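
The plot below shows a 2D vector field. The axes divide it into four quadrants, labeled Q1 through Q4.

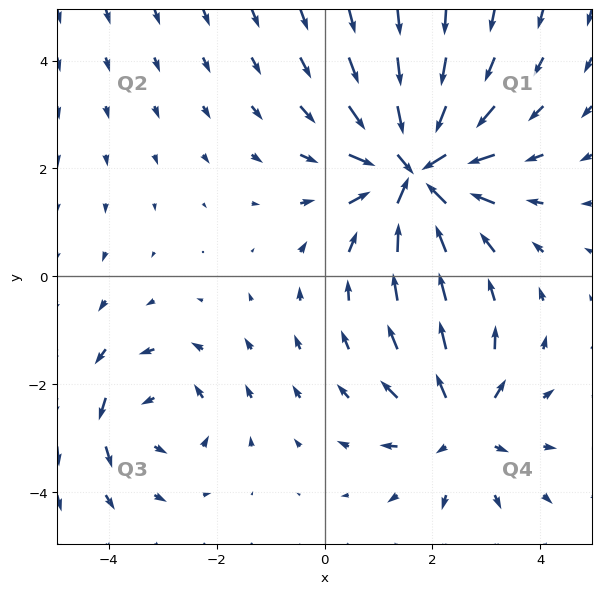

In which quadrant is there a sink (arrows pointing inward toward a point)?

Q1

The sink sits at approximately (1.7, 2.0), which lies in quadrant Q1. The divergence there is about -5, negative as expected for a sink.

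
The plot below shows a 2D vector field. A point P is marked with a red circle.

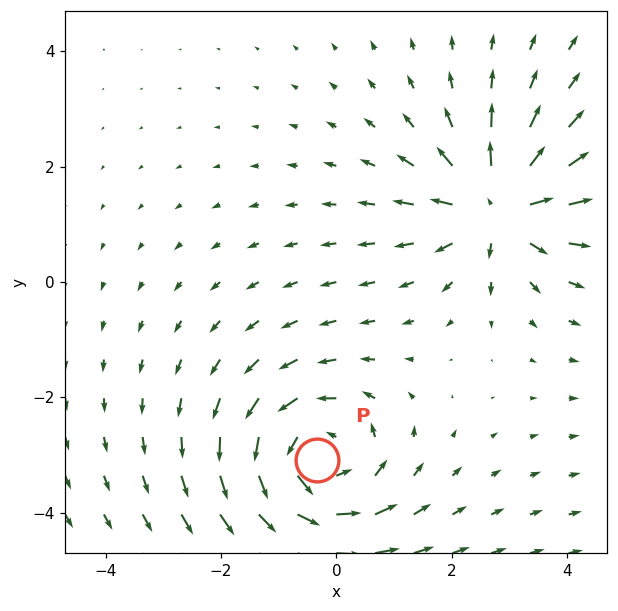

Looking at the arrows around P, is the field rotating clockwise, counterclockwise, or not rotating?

counterclockwise

Near P at (-0.3, -3.1) the arrows circulate counterclockwise. The curl (z-component) there is about +4; positive curl means counterclockwise rotation.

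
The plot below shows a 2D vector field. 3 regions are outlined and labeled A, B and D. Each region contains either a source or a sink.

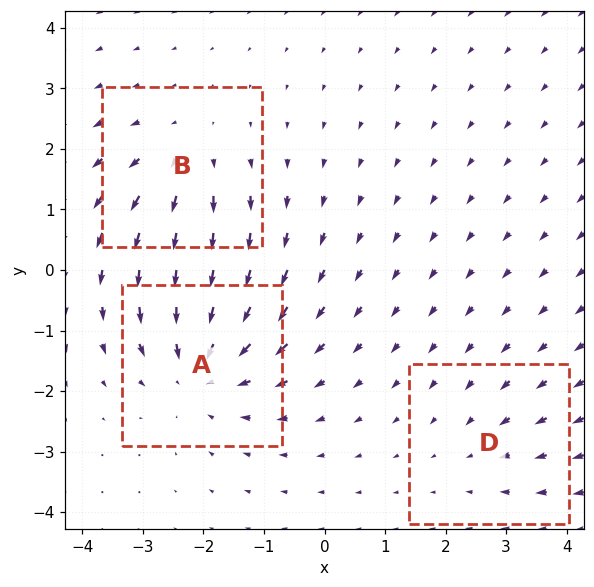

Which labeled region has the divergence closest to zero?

D

Divergence at each region's feature centre — A: about -4, B: about +3, D: about -2. Region D is closest to zero.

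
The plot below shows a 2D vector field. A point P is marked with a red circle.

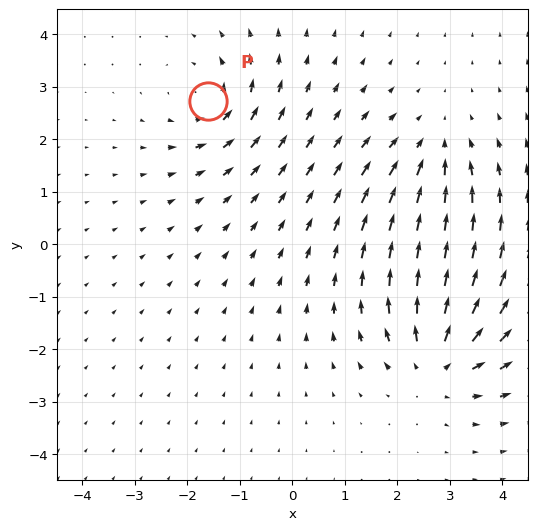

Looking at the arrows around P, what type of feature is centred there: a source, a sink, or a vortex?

At P (-1.6, 2.7) the arrows circulate counterclockwise. Divergence ≈0, curl about +4 — near-zero divergence with nonzero curl is a vortex.

vortex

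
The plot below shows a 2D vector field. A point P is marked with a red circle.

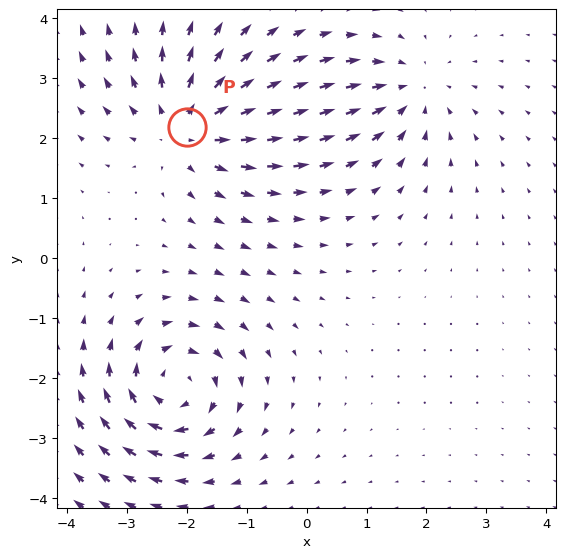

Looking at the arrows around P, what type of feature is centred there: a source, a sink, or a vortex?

At P (-2.0, 2.2) the arrows spread outward. Divergence about +5, curl ≈0 — positive divergence with near-zero curl is a source.

source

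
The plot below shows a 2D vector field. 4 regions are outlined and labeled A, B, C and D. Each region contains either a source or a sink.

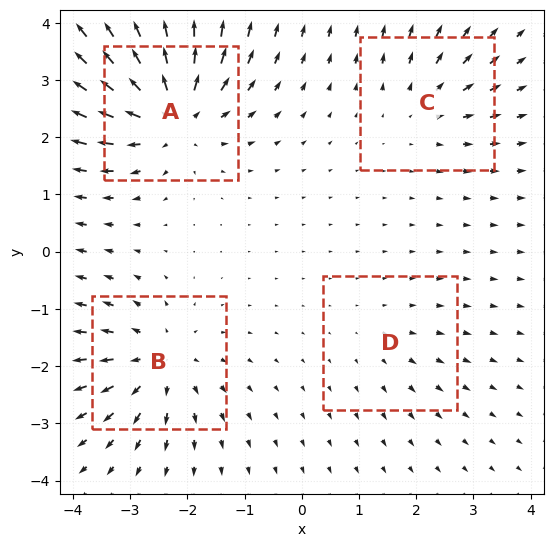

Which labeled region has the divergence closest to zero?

Divergence at each region's feature centre — A: about +8, B: about +6, C: about +4, D: about +2. Region D is closest to zero.

D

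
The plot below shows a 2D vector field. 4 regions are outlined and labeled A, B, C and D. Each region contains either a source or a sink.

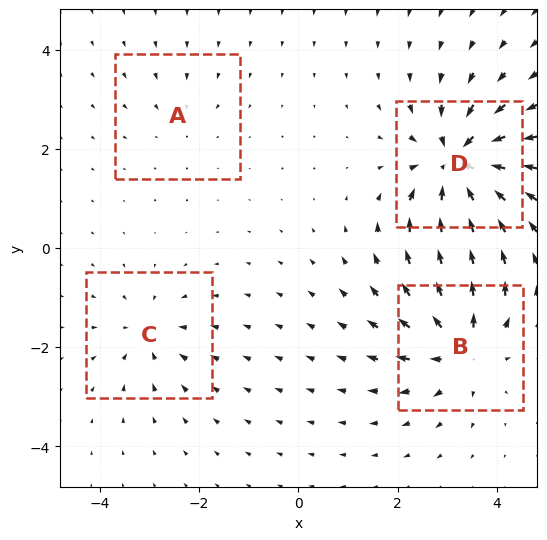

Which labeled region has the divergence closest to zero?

A

Divergence at each region's feature centre — A: about -2, B: about +6, C: about -4, D: about -8. Region A is closest to zero.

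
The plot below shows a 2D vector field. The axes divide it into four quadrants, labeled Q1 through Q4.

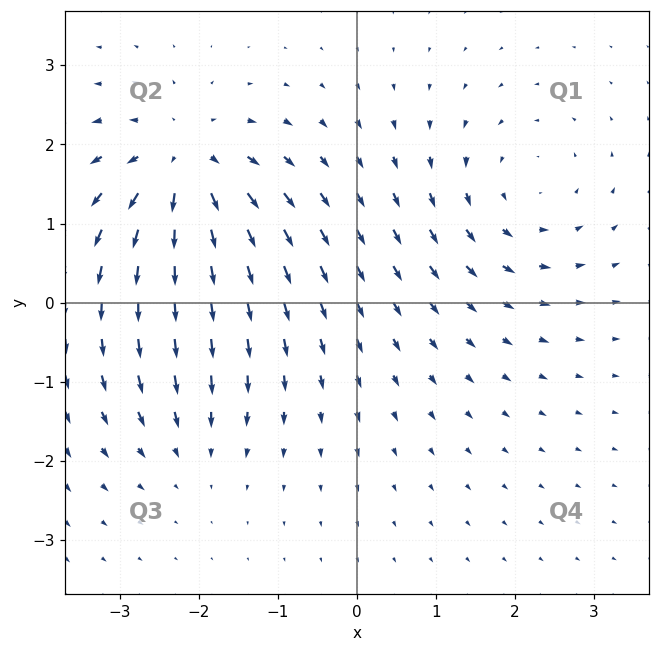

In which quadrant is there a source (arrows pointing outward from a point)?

Q2

The source sits at approximately (-2.2, 1.7), which lies in quadrant Q2. The divergence there is about +6, positive as expected for a source.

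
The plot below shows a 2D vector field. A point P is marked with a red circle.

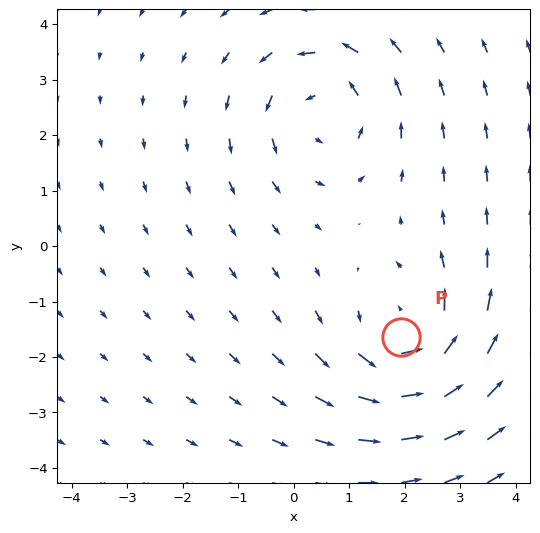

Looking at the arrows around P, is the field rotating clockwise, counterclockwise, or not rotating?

counterclockwise

Near P at (1.9, -1.6) the arrows circulate counterclockwise. The curl (z-component) there is about +4; positive curl means counterclockwise rotation.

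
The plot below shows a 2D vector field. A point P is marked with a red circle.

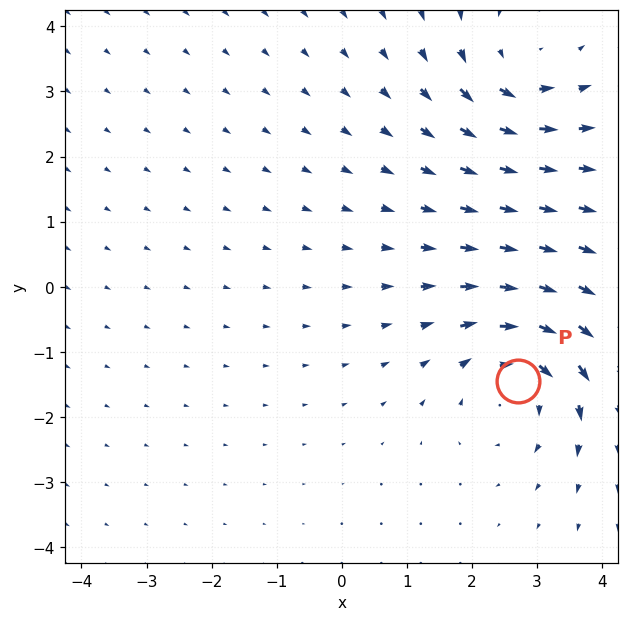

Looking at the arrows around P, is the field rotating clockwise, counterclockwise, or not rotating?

Near P at (2.7, -1.5) the arrows circulate clockwise. The curl (z-component) there is about -4; negative curl means clockwise rotation.

clockwise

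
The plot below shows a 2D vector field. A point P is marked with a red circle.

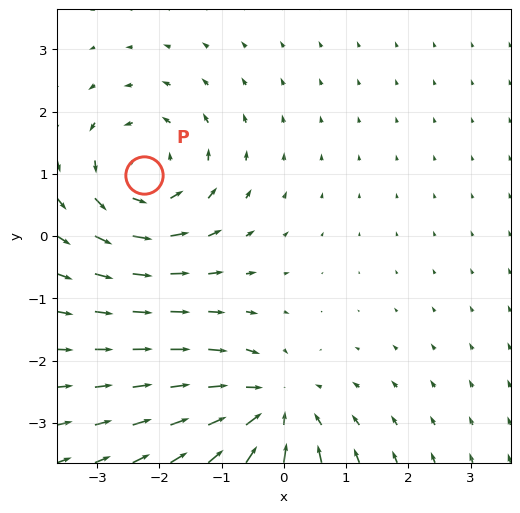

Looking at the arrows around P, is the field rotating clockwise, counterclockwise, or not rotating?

counterclockwise

Near P at (-2.2, 1.0) the arrows circulate counterclockwise. The curl (z-component) there is about +5; positive curl means counterclockwise rotation.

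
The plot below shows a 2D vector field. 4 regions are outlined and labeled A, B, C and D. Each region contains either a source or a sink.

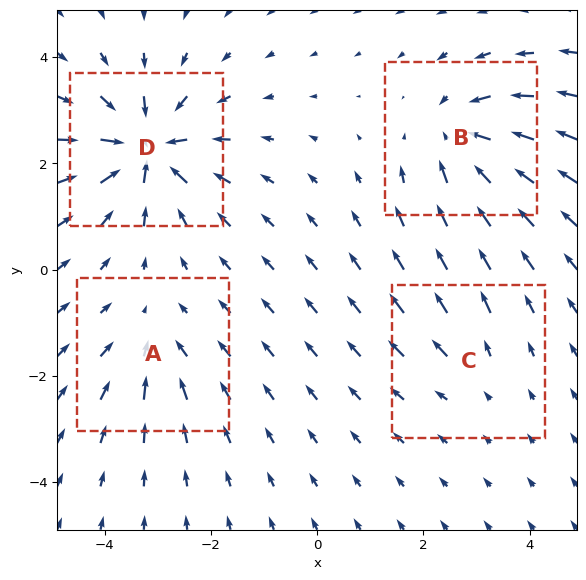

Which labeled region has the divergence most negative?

D

Divergence at each region's feature centre — A: about -4, B: about -6, C: about +2, D: about -9. Region D is most negative.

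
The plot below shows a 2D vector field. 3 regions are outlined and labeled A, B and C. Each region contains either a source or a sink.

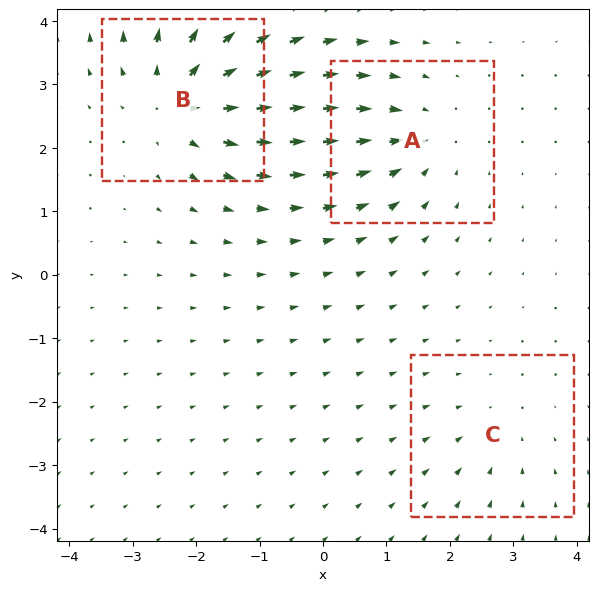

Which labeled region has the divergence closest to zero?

C

Divergence at each region's feature centre — A: about -3, B: about +5, C: about -2. Region C is closest to zero.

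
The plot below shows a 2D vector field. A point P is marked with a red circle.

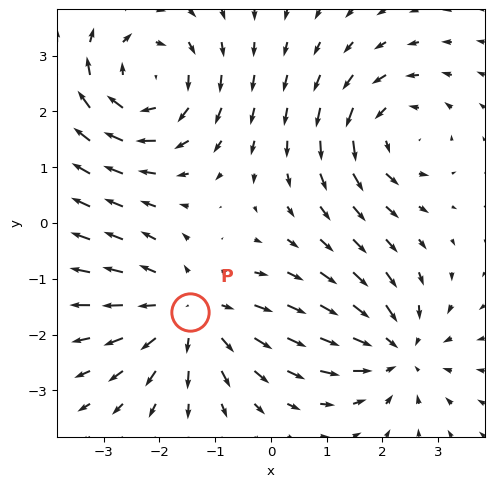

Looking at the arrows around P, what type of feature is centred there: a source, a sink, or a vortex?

At P (-1.4, -1.6) the arrows spread outward. Divergence about +4, curl ≈0 — positive divergence with near-zero curl is a source.

source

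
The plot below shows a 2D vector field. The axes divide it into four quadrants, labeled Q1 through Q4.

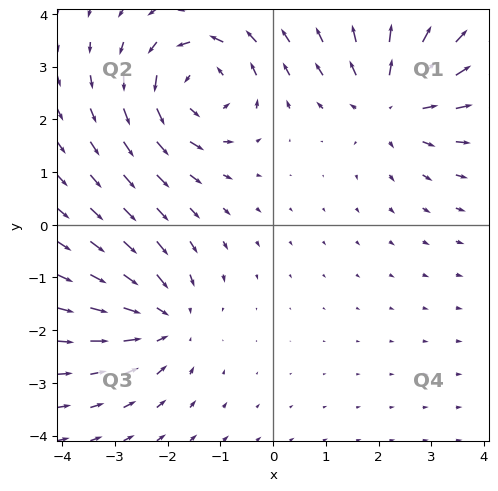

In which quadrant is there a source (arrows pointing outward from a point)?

The source sits at approximately (2.2, 2.3), which lies in quadrant Q1. The divergence there is about +4, positive as expected for a source.

Q1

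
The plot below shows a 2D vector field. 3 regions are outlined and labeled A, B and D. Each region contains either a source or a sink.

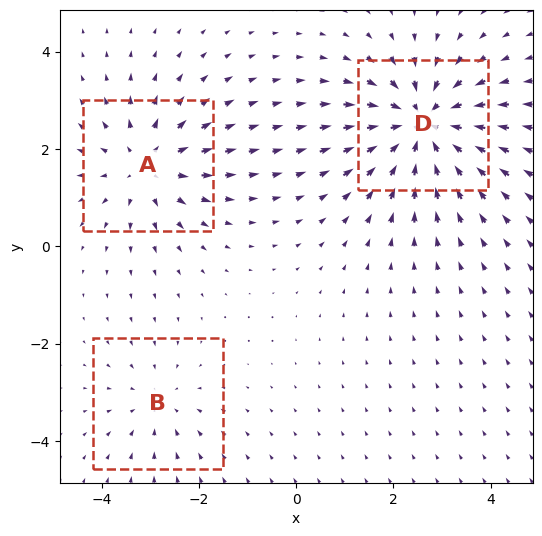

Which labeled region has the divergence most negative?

Divergence at each region's feature centre — A: about +3, B: about -2, D: about -5. Region D is most negative.

D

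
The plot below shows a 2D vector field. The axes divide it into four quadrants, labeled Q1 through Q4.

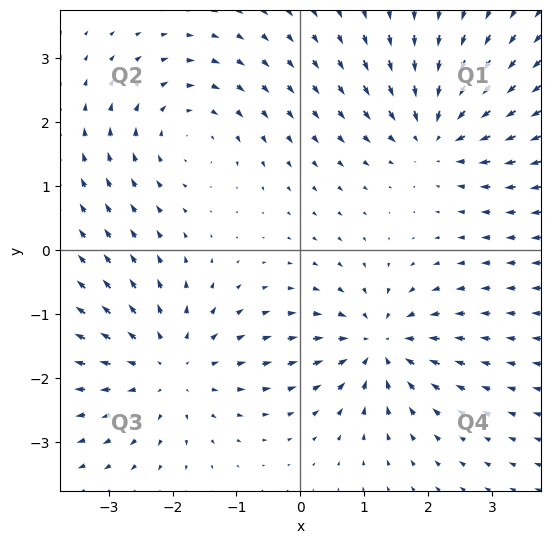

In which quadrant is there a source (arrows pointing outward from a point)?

Q3

The source sits at approximately (-2.0, -1.9), which lies in quadrant Q3. The divergence there is about +4, positive as expected for a source.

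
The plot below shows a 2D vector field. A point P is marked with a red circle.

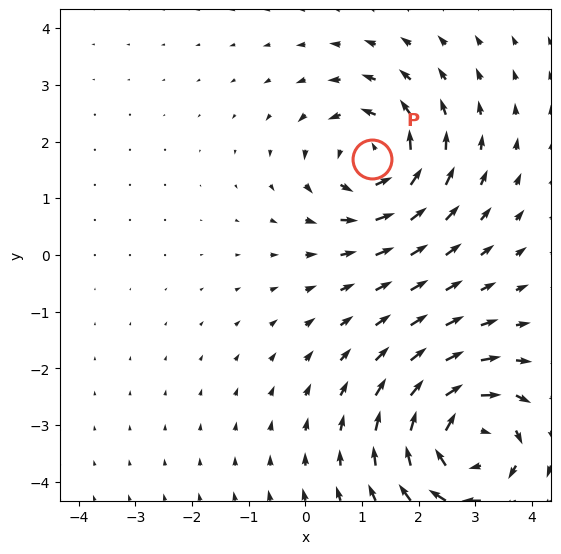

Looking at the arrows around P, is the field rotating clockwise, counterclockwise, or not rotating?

counterclockwise

Near P at (1.2, 1.7) the arrows circulate counterclockwise. The curl (z-component) there is about +5; positive curl means counterclockwise rotation.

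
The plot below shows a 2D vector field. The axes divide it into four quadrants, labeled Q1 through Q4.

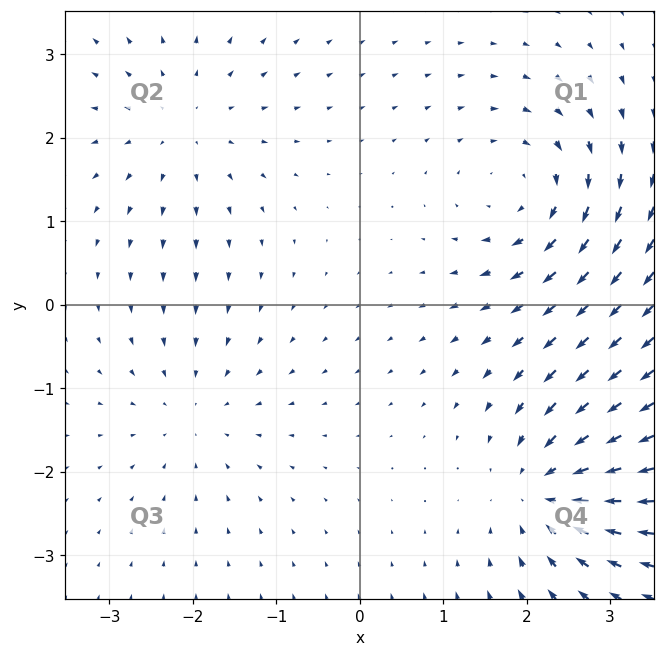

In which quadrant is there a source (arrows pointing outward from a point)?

Q2

The source sits at approximately (-2.1, 2.2), which lies in quadrant Q2. The divergence there is about +3, positive as expected for a source.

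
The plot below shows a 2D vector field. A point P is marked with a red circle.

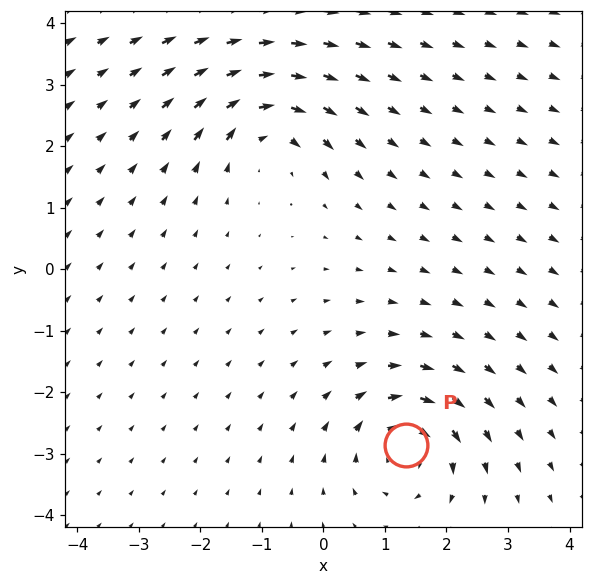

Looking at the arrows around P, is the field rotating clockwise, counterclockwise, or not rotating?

Near P at (1.3, -2.9) the arrows circulate clockwise. The curl (z-component) there is about -4; negative curl means clockwise rotation.

clockwise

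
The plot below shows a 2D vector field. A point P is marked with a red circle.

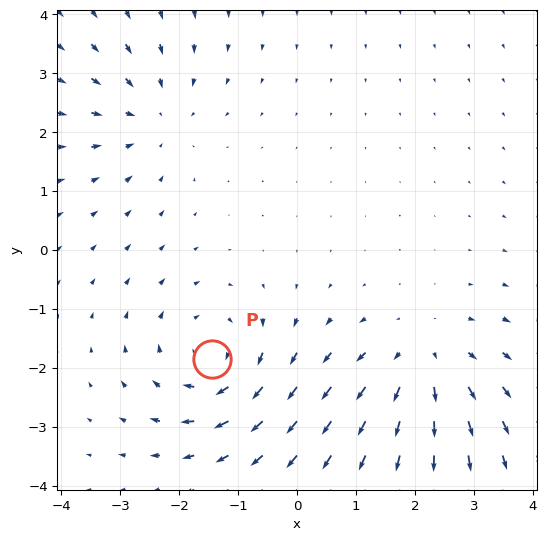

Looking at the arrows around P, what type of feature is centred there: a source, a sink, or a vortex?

At P (-1.4, -1.8) the arrows circulate clockwise. Divergence ≈0, curl about -4 — near-zero divergence with nonzero curl is a vortex.

vortex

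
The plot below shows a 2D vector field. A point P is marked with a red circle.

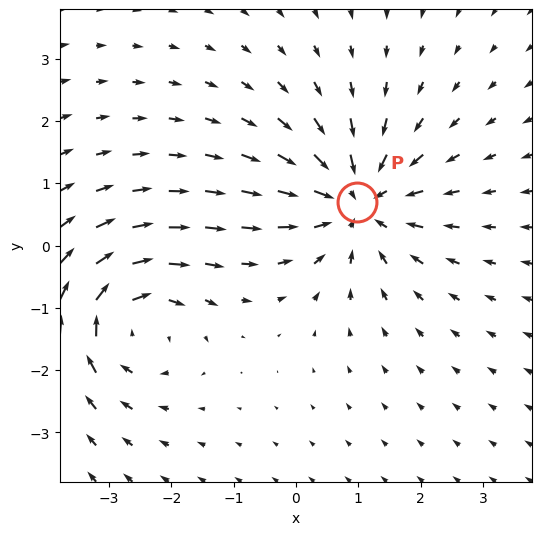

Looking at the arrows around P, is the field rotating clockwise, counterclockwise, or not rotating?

Near P at (1.0, 0.7) the arrows show no circulation. The curl there is ≈0.

not rotating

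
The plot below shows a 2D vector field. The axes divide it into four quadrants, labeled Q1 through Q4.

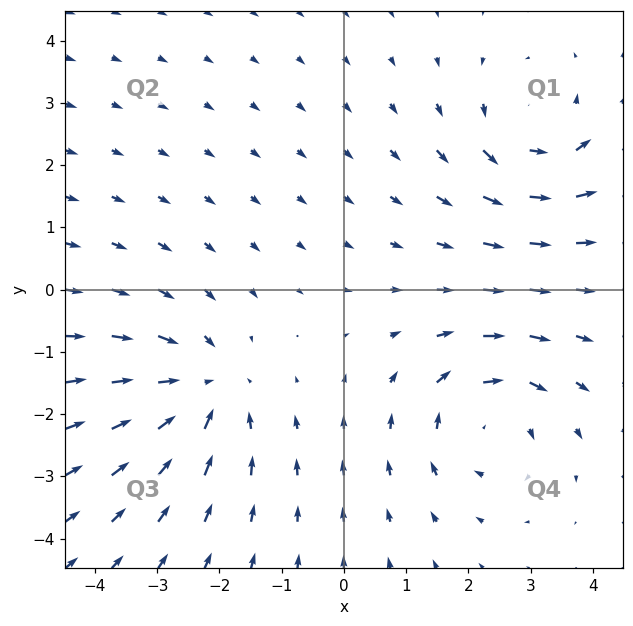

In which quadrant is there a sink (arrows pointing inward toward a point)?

The sink sits at approximately (-2.3, -1.6), which lies in quadrant Q3. The divergence there is about -4, negative as expected for a sink.

Q3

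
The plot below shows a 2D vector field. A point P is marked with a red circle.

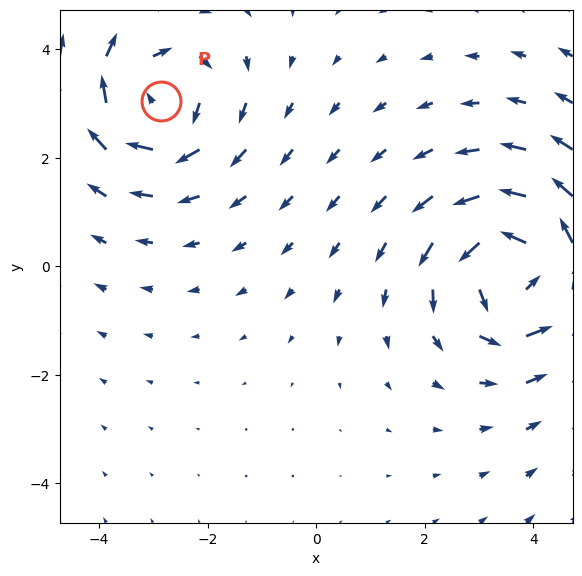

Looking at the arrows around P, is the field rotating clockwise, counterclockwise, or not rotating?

Near P at (-2.9, 3.0) the arrows circulate clockwise. The curl (z-component) there is about -3; negative curl means clockwise rotation.

clockwise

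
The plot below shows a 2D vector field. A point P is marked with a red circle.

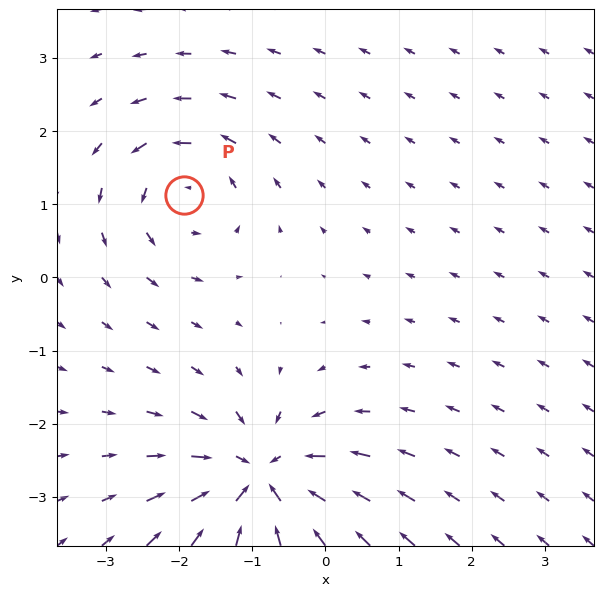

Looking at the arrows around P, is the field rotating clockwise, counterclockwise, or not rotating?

counterclockwise

Near P at (-1.9, 1.1) the arrows circulate counterclockwise. The curl (z-component) there is about +4; positive curl means counterclockwise rotation.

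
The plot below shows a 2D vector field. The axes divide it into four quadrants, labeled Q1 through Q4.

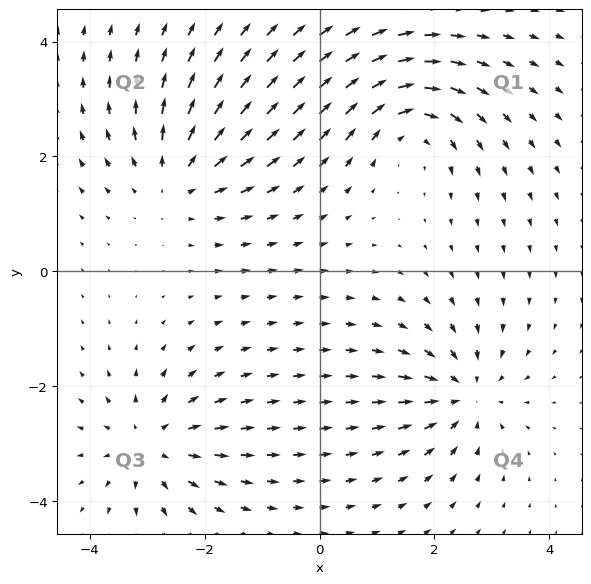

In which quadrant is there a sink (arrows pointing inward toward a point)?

The sink sits at approximately (2.5, -2.1), which lies in quadrant Q4. The divergence there is about -4, negative as expected for a sink.

Q4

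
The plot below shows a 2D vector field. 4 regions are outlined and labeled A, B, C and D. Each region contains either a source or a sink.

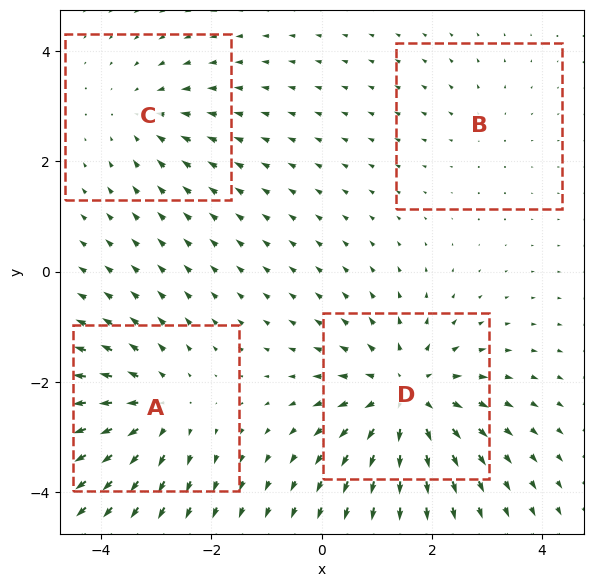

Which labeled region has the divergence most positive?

Divergence at each region's feature centre — A: about +5, B: about +2, C: about -3, D: about +6. Region D is most positive.

D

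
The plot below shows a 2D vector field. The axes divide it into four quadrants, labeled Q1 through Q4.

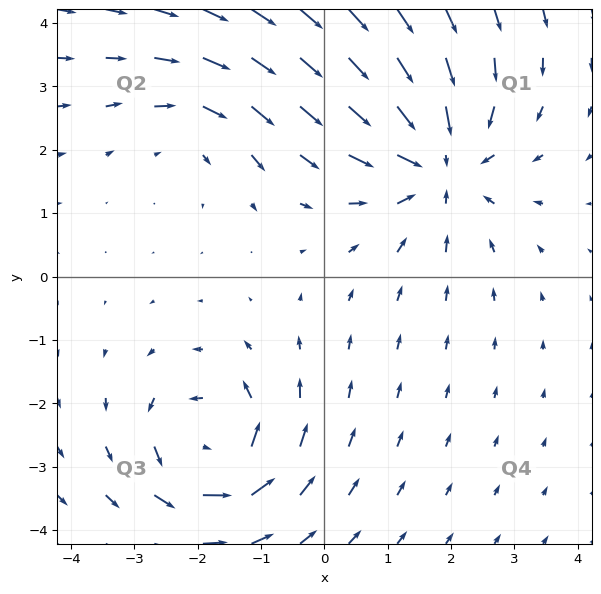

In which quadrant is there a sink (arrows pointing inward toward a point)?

The sink sits at approximately (1.8, 1.8), which lies in quadrant Q1. The divergence there is about -4, negative as expected for a sink.

Q1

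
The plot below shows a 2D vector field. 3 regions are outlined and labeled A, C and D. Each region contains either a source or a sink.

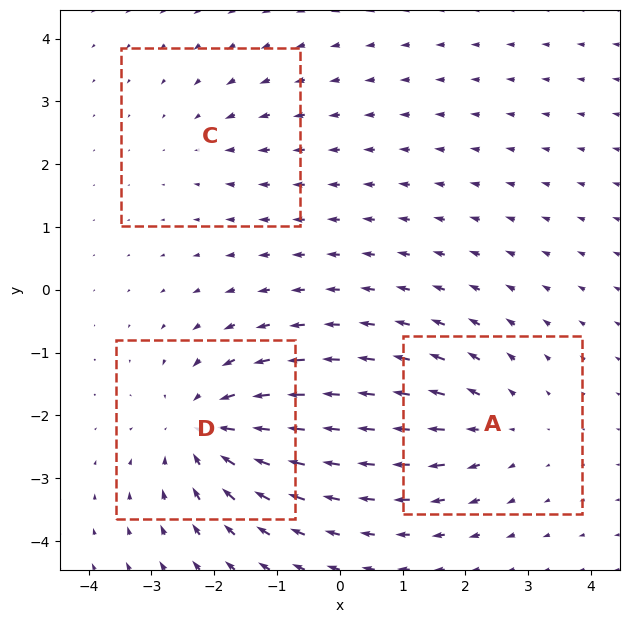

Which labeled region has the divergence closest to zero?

C

Divergence at each region's feature centre — A: about +3, C: about -2, D: about -5. Region C is closest to zero.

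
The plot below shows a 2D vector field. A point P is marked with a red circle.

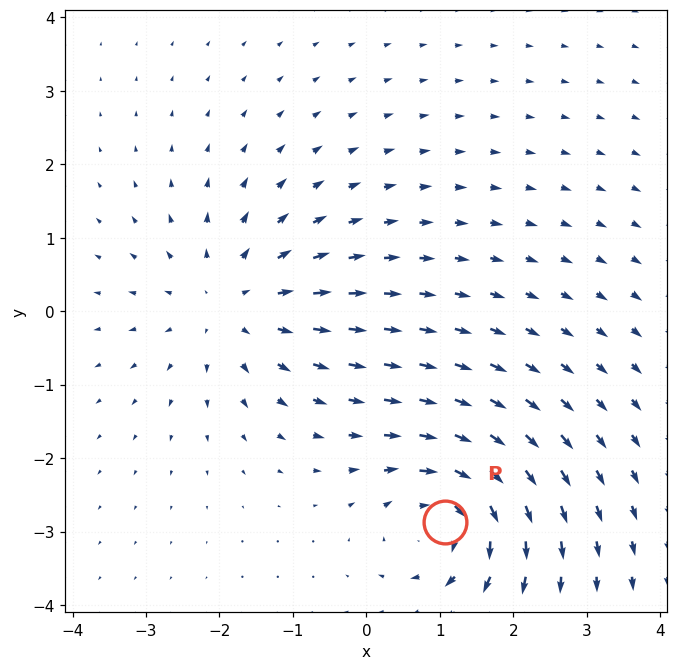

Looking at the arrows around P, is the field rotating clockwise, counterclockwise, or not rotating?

clockwise

Near P at (1.1, -2.9) the arrows circulate clockwise. The curl (z-component) there is about -6; negative curl means clockwise rotation.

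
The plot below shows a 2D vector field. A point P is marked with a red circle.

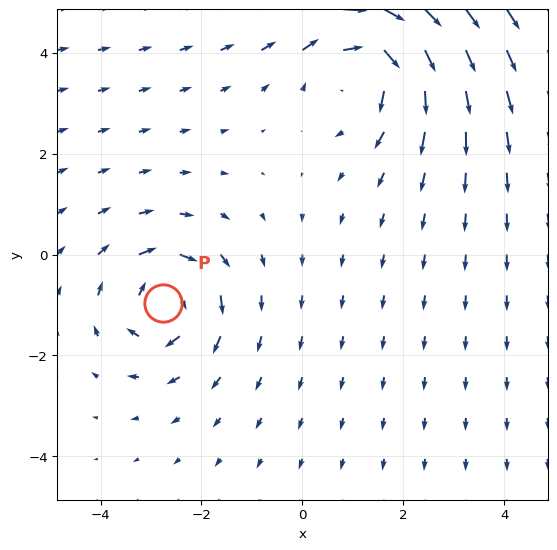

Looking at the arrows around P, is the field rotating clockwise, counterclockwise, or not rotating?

Near P at (-2.8, -1.0) the arrows circulate clockwise. The curl (z-component) there is about -4; negative curl means clockwise rotation.

clockwise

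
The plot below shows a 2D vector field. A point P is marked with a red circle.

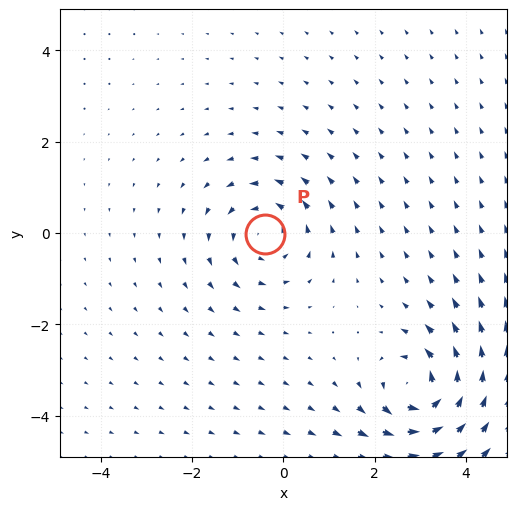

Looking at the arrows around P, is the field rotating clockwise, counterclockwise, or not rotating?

counterclockwise

Near P at (-0.4, -0.0) the arrows circulate counterclockwise. The curl (z-component) there is about +3; positive curl means counterclockwise rotation.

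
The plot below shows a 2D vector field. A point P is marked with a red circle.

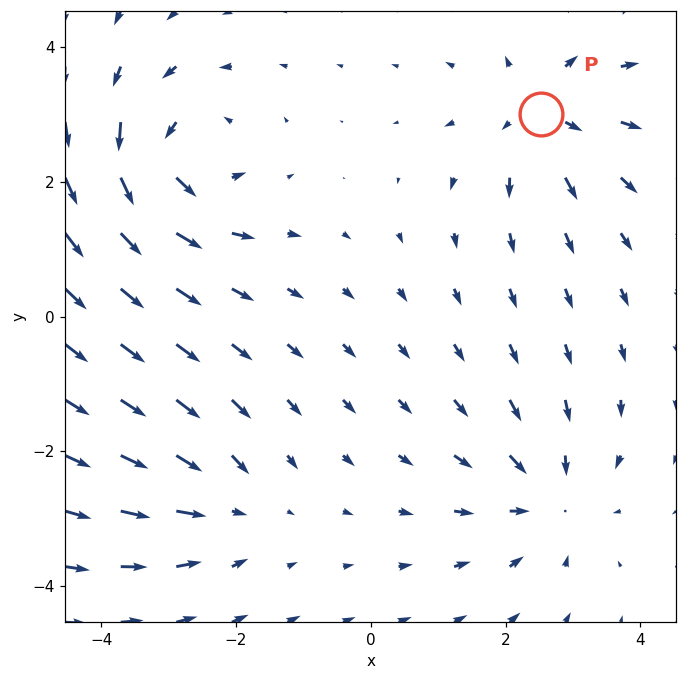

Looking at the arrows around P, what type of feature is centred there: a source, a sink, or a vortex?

At P (2.5, 3.0) the arrows spread outward. Divergence about +4, curl ≈0 — positive divergence with near-zero curl is a source.

source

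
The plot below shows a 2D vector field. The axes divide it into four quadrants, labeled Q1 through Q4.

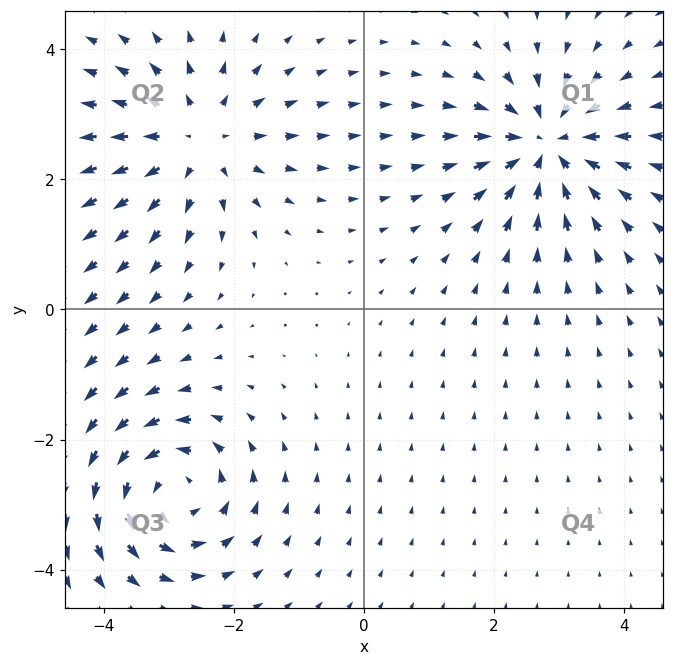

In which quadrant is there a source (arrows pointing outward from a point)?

Q2

The source sits at approximately (-2.5, 2.6), which lies in quadrant Q2. The divergence there is about +4, positive as expected for a source.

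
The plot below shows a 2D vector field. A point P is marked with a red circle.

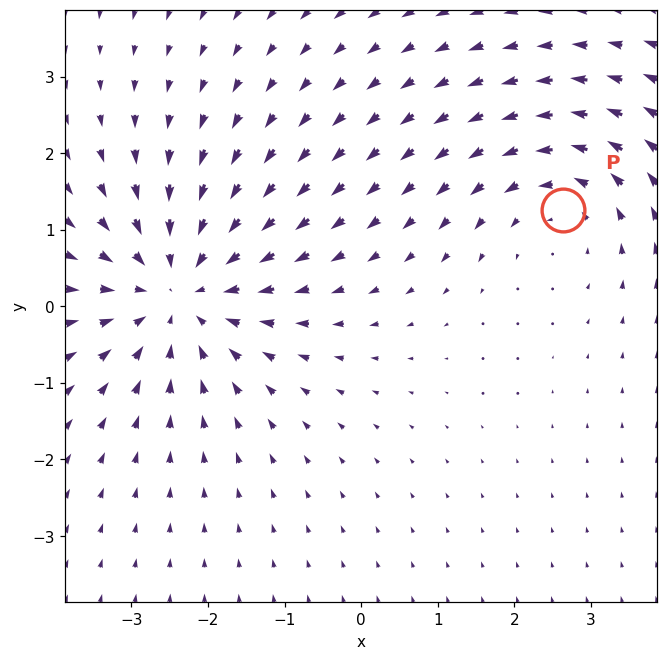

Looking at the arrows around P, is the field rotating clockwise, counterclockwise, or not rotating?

counterclockwise

Near P at (2.6, 1.3) the arrows circulate counterclockwise. The curl (z-component) there is about +3; positive curl means counterclockwise rotation.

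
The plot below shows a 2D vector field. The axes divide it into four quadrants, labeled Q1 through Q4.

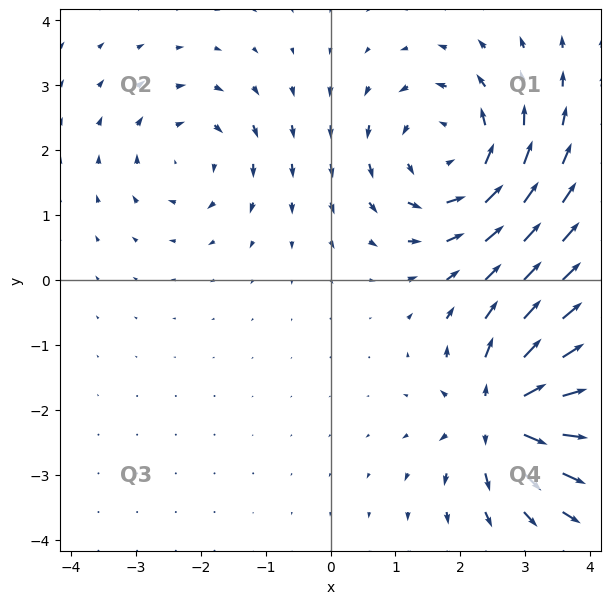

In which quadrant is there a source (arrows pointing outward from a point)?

The source sits at approximately (2.7, -2.1), which lies in quadrant Q4. The divergence there is about +6, positive as expected for a source.

Q4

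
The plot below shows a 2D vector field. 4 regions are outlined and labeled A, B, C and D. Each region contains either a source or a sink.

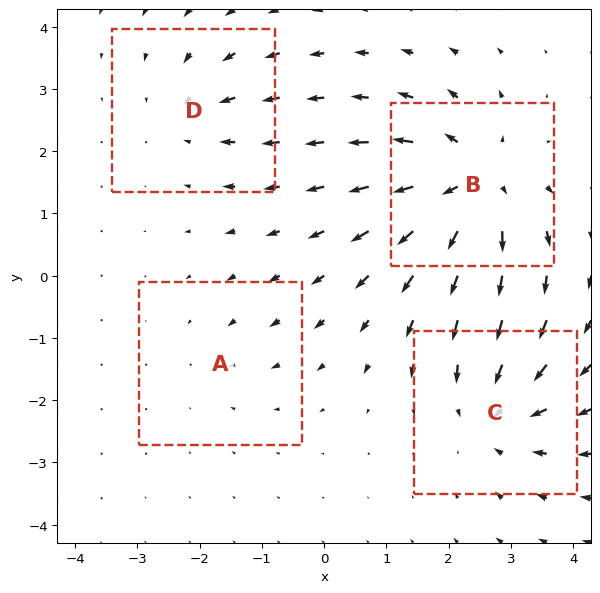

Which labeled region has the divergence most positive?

Divergence at each region's feature centre — A: about -2, B: about +7, C: about -5, D: about -3. Region B is most positive.

B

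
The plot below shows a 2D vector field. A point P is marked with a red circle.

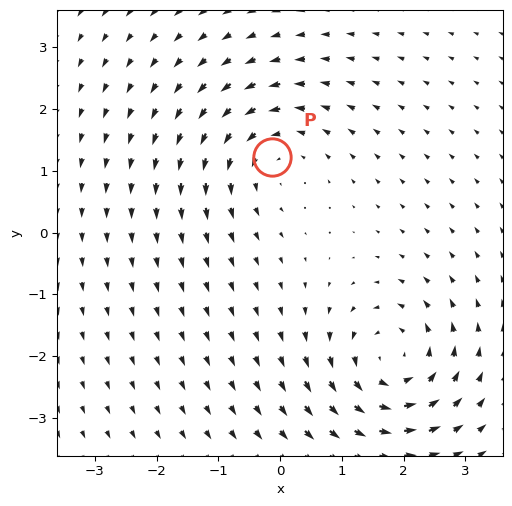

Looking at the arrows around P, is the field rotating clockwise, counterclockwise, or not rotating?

counterclockwise

Near P at (-0.1, 1.2) the arrows circulate counterclockwise. The curl (z-component) there is about +4; positive curl means counterclockwise rotation.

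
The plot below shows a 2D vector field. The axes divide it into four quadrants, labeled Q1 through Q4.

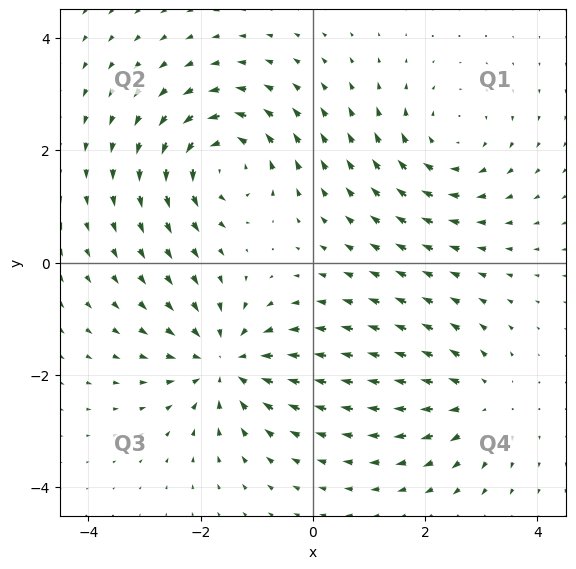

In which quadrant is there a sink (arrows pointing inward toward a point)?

The sink sits at approximately (-1.6, -1.8), which lies in quadrant Q3. The divergence there is about -4, negative as expected for a sink.

Q3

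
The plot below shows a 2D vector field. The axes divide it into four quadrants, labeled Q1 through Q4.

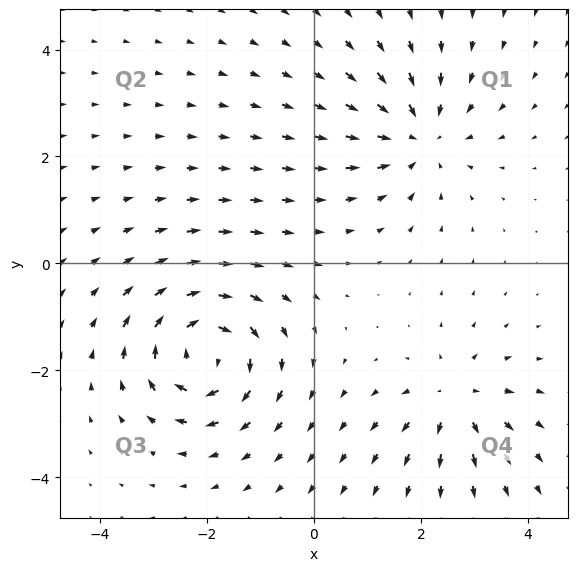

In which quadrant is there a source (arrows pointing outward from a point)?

The source sits at approximately (2.6, -2.5), which lies in quadrant Q4. The divergence there is about +3, positive as expected for a source.

Q4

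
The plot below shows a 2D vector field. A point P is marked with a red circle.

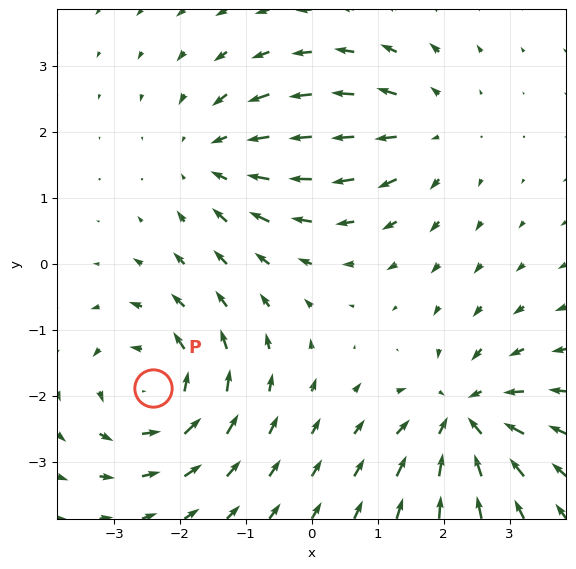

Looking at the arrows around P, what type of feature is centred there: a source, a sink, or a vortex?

vortex

At P (-2.4, -1.9) the arrows circulate counterclockwise. Divergence ≈0, curl about +5 — near-zero divergence with nonzero curl is a vortex.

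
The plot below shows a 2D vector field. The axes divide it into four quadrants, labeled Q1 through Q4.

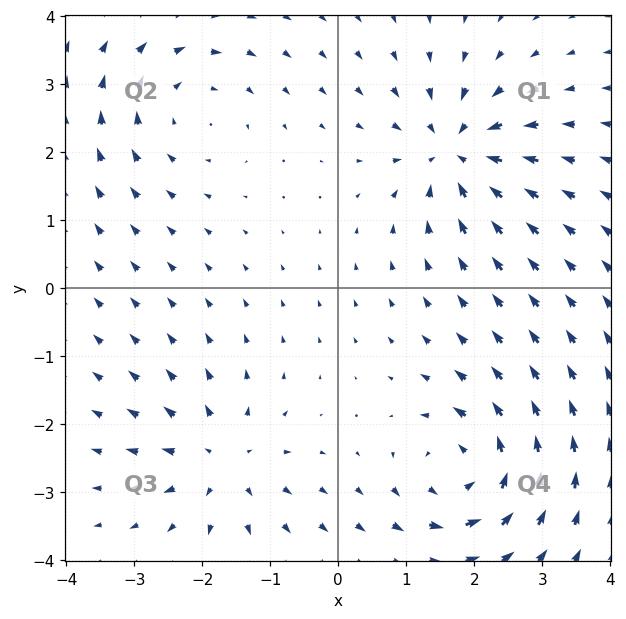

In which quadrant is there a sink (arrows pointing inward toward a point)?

Q1

The sink sits at approximately (1.7, 2.0), which lies in quadrant Q1. The divergence there is about -6, negative as expected for a sink.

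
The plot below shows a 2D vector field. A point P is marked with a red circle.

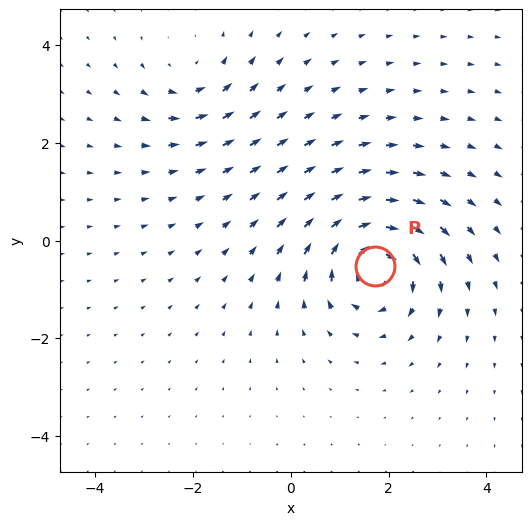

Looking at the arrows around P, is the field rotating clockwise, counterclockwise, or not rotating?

clockwise

Near P at (1.7, -0.5) the arrows circulate clockwise. The curl (z-component) there is about -5; negative curl means clockwise rotation.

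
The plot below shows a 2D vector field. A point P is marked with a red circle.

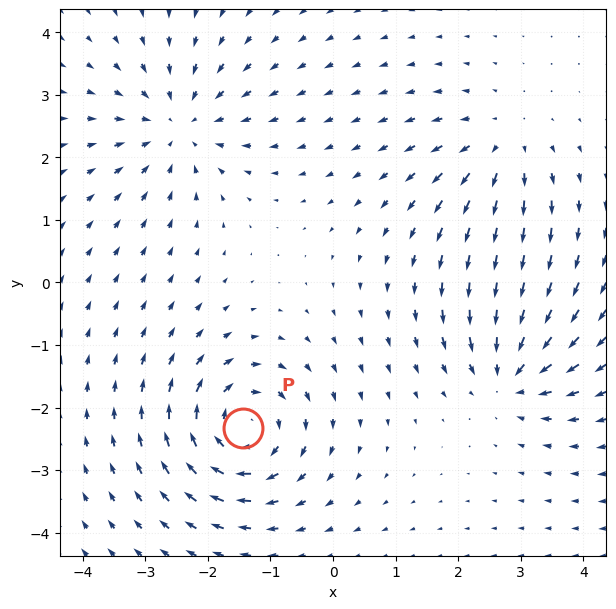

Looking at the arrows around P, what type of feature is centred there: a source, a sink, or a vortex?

At P (-1.4, -2.3) the arrows circulate clockwise. Divergence ≈0, curl about -6 — near-zero divergence with nonzero curl is a vortex.

vortex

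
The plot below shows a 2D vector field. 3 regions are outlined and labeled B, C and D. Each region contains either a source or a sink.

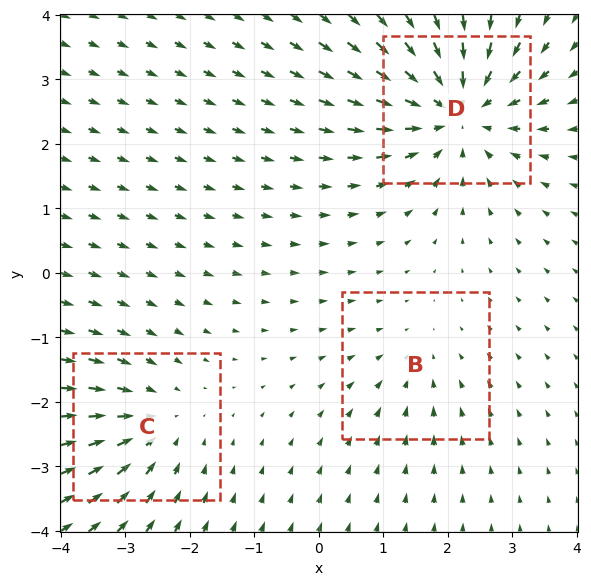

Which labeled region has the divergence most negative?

D

Divergence at each region's feature centre — B: about -2, C: about -3, D: about -5. Region D is most negative.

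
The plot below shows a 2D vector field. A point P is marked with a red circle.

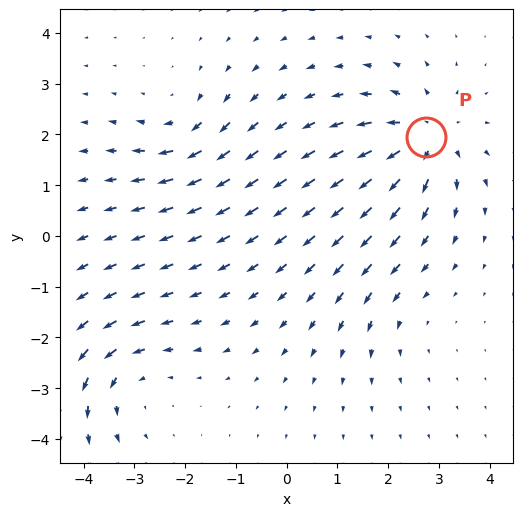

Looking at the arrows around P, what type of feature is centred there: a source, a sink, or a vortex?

source

At P (2.8, 1.9) the arrows spread outward. Divergence about +6, curl ≈0 — positive divergence with near-zero curl is a source.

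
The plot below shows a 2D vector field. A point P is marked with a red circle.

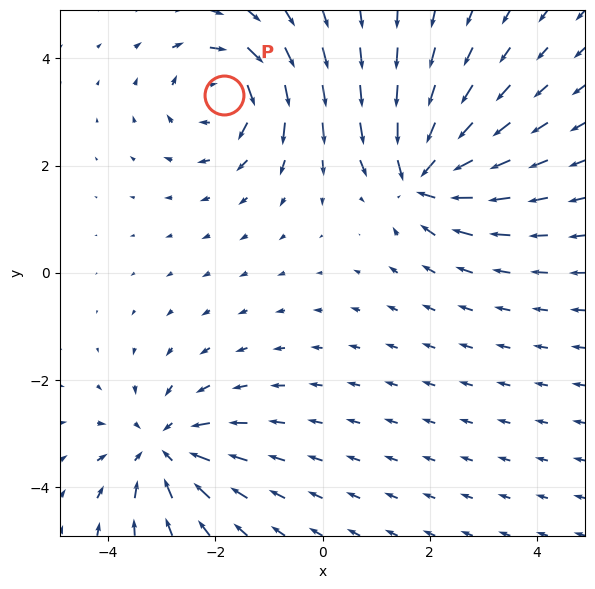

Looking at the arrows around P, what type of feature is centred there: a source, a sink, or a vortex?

At P (-1.8, 3.3) the arrows circulate clockwise. Divergence ≈0, curl about -6 — near-zero divergence with nonzero curl is a vortex.

vortex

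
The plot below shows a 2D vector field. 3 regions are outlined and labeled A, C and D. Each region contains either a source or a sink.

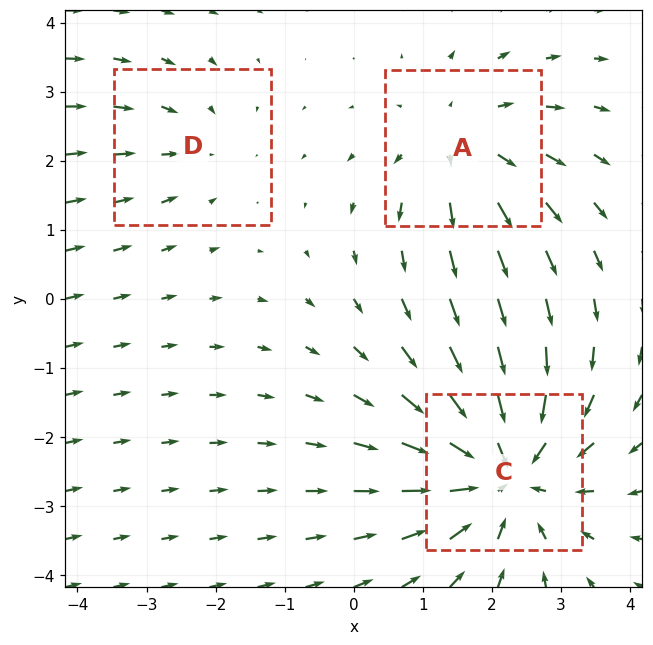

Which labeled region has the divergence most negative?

Divergence at each region's feature centre — A: about +3, C: about -4, D: about -2. Region C is most negative.

C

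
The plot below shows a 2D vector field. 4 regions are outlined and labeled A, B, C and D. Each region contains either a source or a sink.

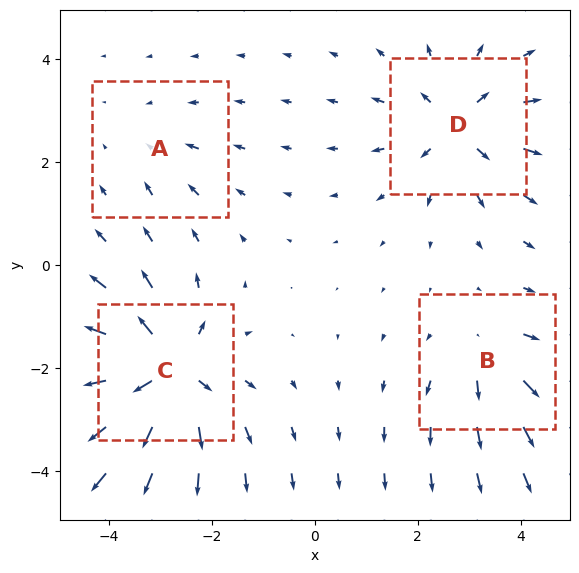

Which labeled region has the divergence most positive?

C

Divergence at each region's feature centre — A: about -2, B: about +4, C: about +8, D: about +5. Region C is most positive.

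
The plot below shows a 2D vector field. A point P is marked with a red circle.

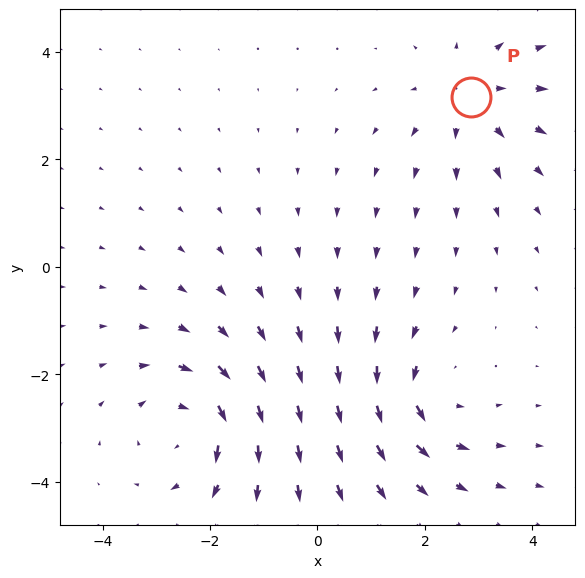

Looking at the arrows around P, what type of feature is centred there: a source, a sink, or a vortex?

At P (2.9, 3.2) the arrows spread outward. Divergence about +3, curl ≈0 — positive divergence with near-zero curl is a source.

source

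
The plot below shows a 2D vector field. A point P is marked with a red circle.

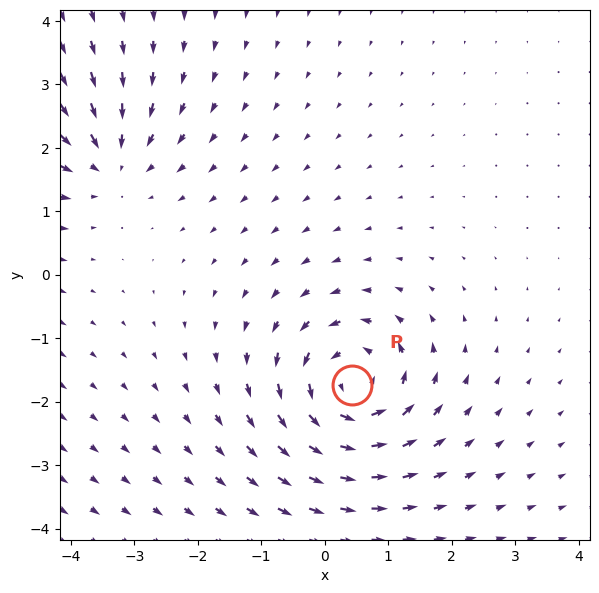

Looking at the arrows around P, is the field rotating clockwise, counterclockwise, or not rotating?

Near P at (0.4, -1.7) the arrows circulate counterclockwise. The curl (z-component) there is about +6; positive curl means counterclockwise rotation.

counterclockwise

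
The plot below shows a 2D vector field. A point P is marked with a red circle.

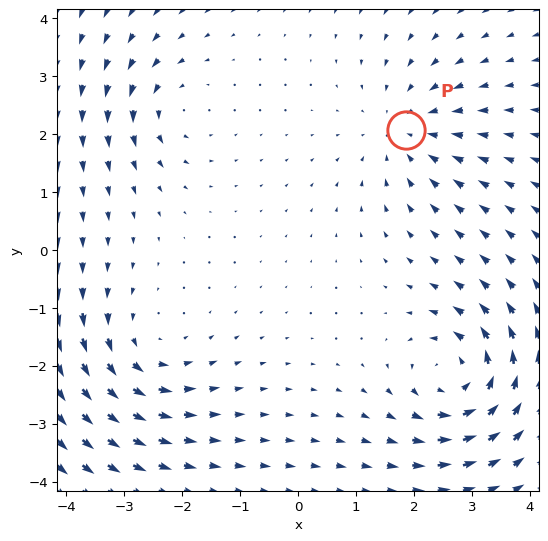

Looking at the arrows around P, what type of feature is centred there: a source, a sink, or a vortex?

At P (1.9, 2.1) the arrows converge inward. Divergence about -3, curl ≈0 — negative divergence with near-zero curl is a sink.

sink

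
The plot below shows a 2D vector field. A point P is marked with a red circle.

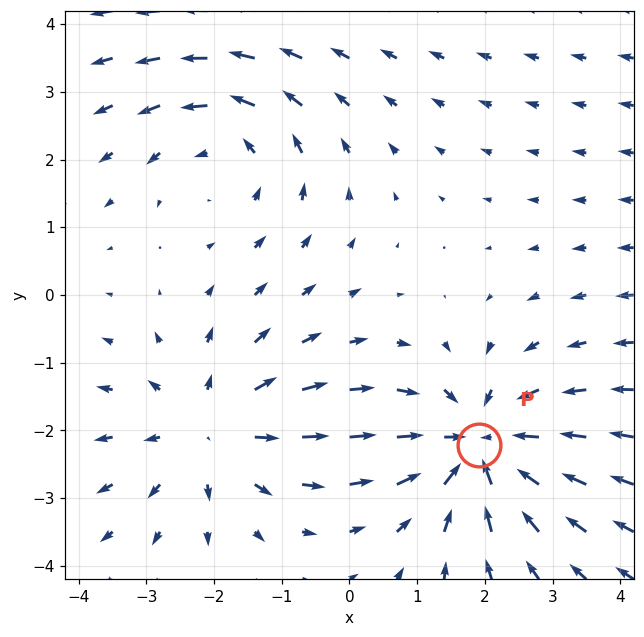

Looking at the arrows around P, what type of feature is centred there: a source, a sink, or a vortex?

sink

At P (1.9, -2.2) the arrows converge inward. Divergence about -4, curl ≈0 — negative divergence with near-zero curl is a sink.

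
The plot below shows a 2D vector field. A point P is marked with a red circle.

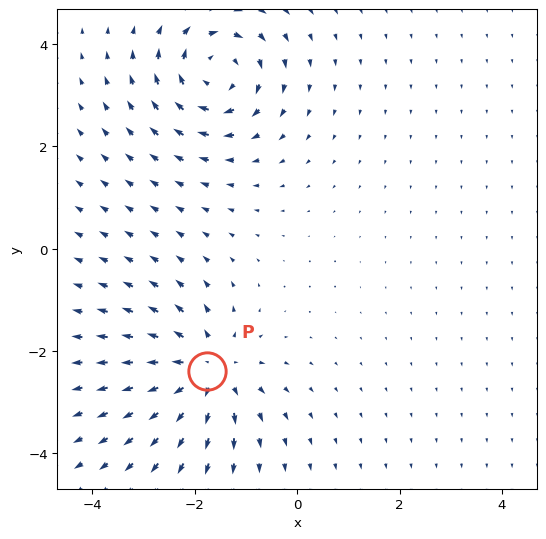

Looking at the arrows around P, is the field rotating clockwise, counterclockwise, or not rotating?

not rotating

Near P at (-1.8, -2.4) the arrows show no circulation. The curl there is ≈0.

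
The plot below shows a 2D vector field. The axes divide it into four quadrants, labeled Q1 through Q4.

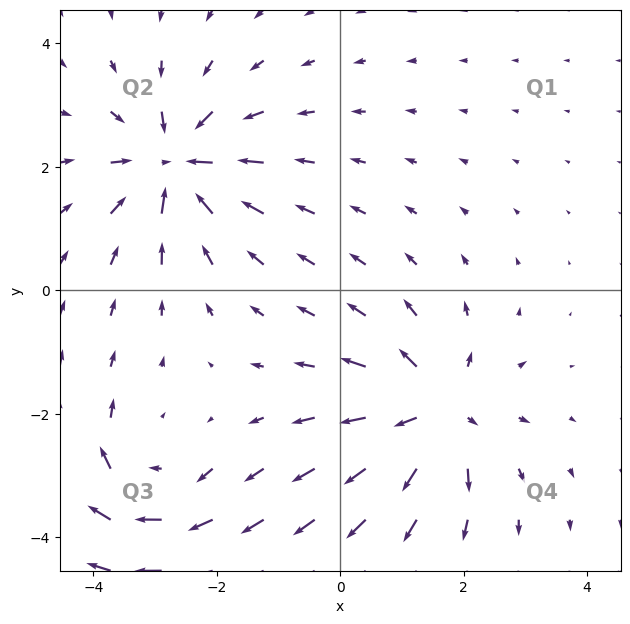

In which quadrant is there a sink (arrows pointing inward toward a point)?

The sink sits at approximately (-2.7, 2.0), which lies in quadrant Q2. The divergence there is about -6, negative as expected for a sink.

Q2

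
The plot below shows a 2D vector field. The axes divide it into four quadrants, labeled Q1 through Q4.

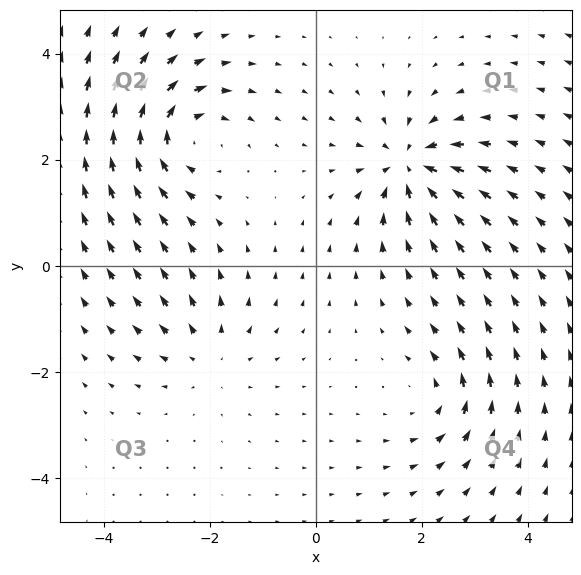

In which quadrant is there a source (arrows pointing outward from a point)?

Q3

The source sits at approximately (-2.0, -1.7), which lies in quadrant Q3. The divergence there is about +3, positive as expected for a source.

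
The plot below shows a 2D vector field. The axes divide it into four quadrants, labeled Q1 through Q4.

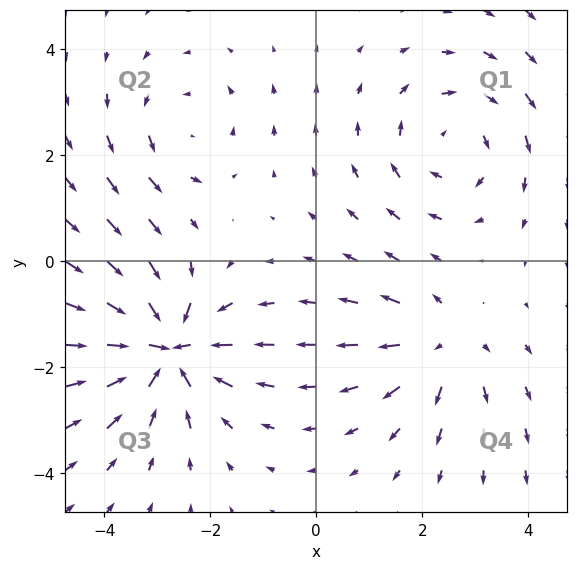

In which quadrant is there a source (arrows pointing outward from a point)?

The source sits at approximately (2.4, -1.6), which lies in quadrant Q4. The divergence there is about +3, positive as expected for a source.

Q4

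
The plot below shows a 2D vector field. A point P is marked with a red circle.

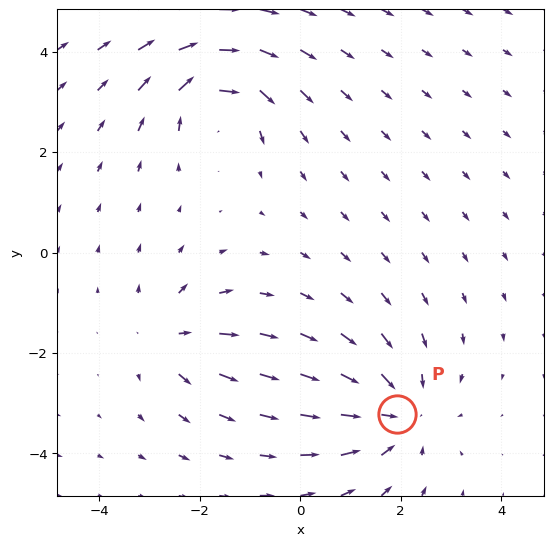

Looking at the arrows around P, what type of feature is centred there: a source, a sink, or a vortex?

sink

At P (1.9, -3.2) the arrows converge inward. Divergence about -4, curl ≈0 — negative divergence with near-zero curl is a sink.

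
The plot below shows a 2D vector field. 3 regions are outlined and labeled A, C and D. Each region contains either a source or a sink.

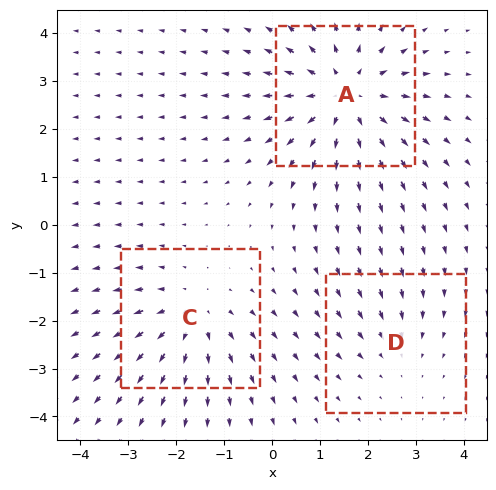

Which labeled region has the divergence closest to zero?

Divergence at each region's feature centre — A: about +4, C: about +3, D: about -2. Region D is closest to zero.

D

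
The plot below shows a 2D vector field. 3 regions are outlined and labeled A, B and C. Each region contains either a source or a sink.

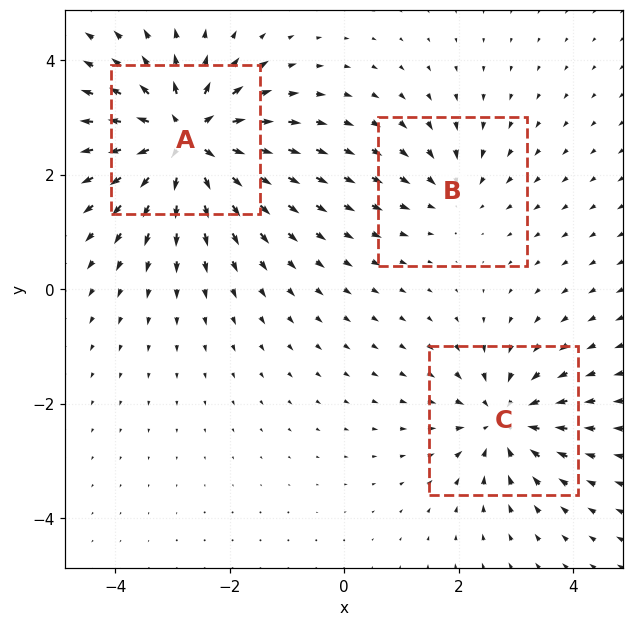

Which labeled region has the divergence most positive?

A

Divergence at each region's feature centre — A: about +6, B: about -3, C: about -4. Region A is most positive.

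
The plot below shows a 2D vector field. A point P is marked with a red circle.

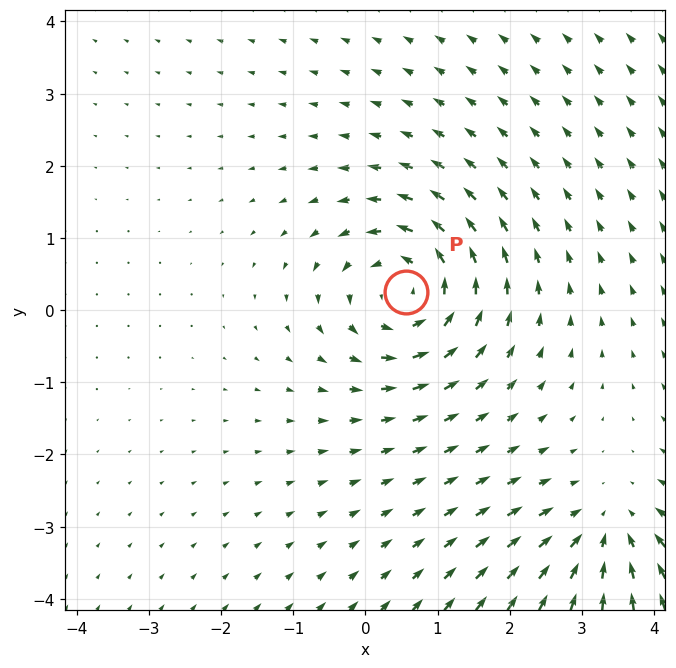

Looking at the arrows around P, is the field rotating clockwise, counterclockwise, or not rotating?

Near P at (0.6, 0.2) the arrows circulate counterclockwise. The curl (z-component) there is about +4; positive curl means counterclockwise rotation.

counterclockwise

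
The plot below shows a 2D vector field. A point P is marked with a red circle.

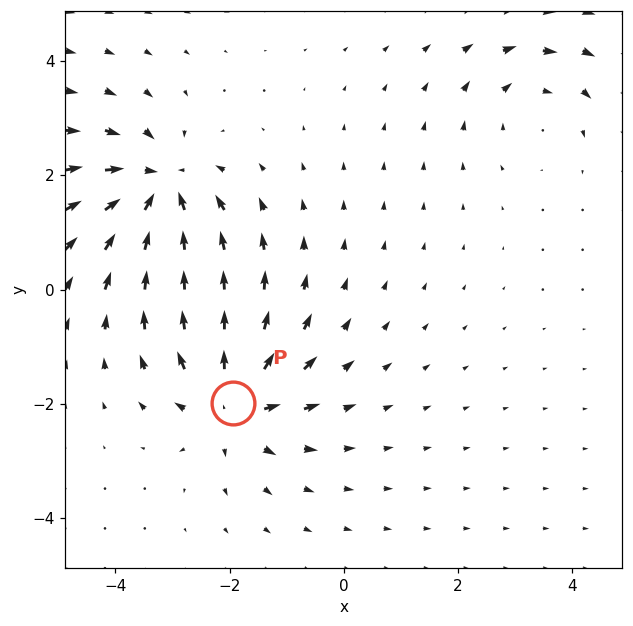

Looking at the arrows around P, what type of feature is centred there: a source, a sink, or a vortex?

source

At P (-1.9, -2.0) the arrows spread outward. Divergence about +5, curl ≈0 — positive divergence with near-zero curl is a source.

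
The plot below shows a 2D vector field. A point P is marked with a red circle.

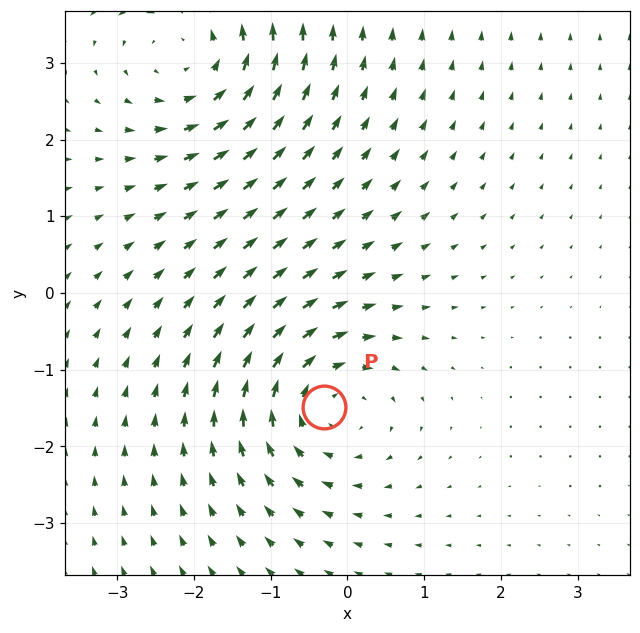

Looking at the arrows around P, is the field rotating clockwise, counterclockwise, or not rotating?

clockwise

Near P at (-0.3, -1.5) the arrows circulate clockwise. The curl (z-component) there is about -4; negative curl means clockwise rotation.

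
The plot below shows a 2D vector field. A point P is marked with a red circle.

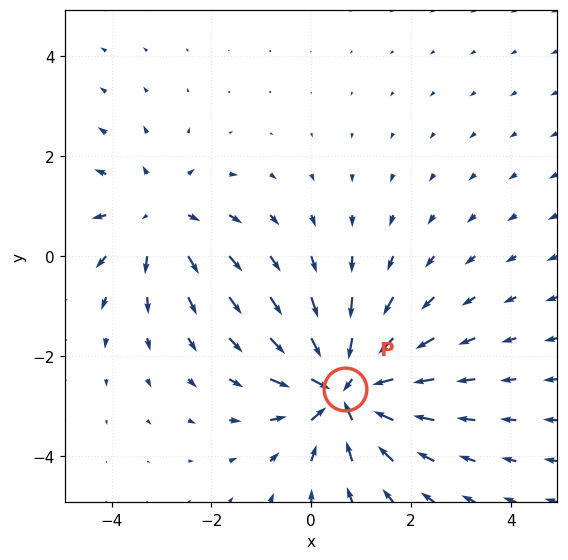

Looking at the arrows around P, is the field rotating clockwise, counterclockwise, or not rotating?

not rotating

Near P at (0.7, -2.7) the arrows show no circulation. The curl there is ≈0.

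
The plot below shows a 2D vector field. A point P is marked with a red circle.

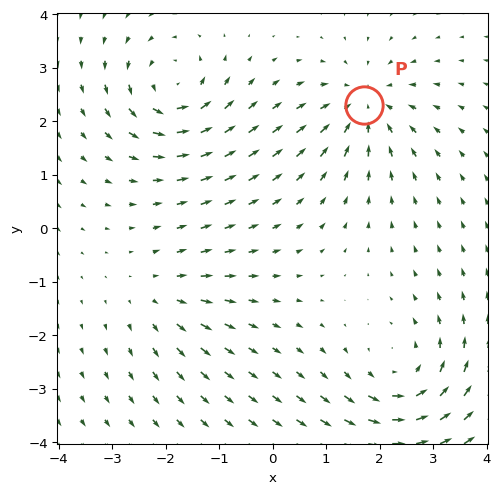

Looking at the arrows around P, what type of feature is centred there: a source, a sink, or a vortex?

sink

At P (1.7, 2.3) the arrows converge inward. Divergence about -5, curl ≈0 — negative divergence with near-zero curl is a sink.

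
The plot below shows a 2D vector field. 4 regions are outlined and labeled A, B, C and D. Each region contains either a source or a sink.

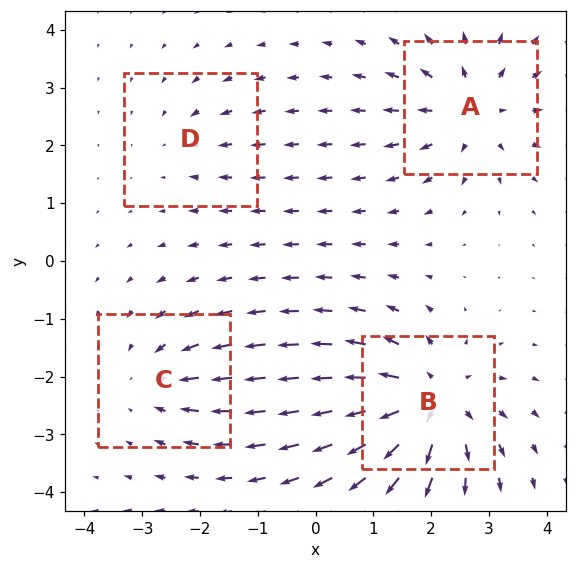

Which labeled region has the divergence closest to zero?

Divergence at each region's feature centre — A: about +5, B: about +7, C: about -4, D: about -2. Region D is closest to zero.

D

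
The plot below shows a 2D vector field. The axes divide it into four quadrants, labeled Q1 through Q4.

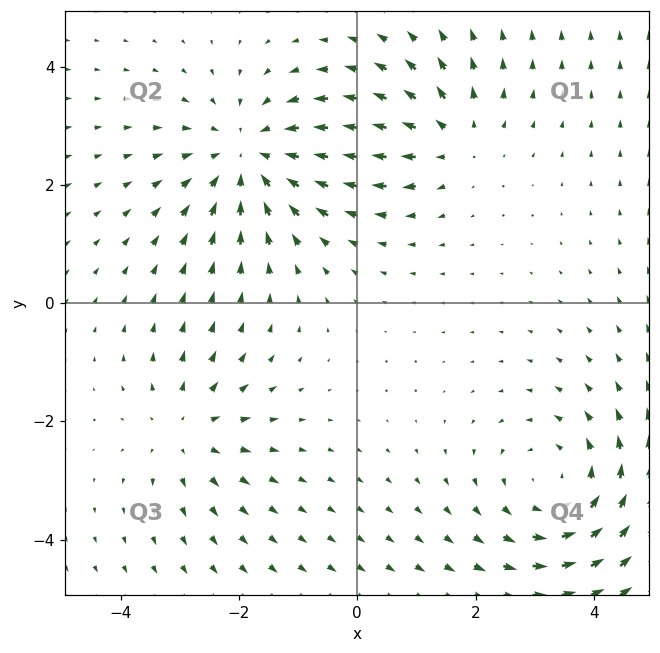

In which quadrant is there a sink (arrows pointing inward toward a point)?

The sink sits at approximately (-1.8, 2.5), which lies in quadrant Q2. The divergence there is about -4, negative as expected for a sink.

Q2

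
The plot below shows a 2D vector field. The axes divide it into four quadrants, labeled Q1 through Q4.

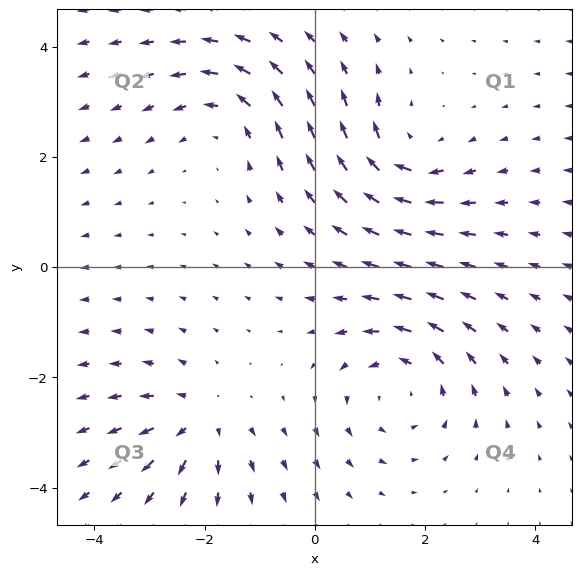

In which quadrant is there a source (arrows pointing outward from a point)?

Q3

The source sits at approximately (-2.1, -2.8), which lies in quadrant Q3. The divergence there is about +3, positive as expected for a source.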